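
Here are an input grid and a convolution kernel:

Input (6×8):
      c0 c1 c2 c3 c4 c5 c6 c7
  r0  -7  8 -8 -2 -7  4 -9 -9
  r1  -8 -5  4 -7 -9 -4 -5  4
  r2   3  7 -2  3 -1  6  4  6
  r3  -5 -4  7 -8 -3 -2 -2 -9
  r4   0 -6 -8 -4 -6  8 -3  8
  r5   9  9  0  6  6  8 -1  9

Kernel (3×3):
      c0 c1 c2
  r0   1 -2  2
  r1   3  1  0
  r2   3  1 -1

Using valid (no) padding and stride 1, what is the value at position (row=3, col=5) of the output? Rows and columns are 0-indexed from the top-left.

19

The receptive field on the input at this output position is [-2 -2 -9 / 8 -3 8 / 8 -1 9]. Elementwise product with the kernel and sum: -2·1 + -2·-2 + -9·2 + 8·3 + -3·1 + 8·3 + -1·1 + 9·-1.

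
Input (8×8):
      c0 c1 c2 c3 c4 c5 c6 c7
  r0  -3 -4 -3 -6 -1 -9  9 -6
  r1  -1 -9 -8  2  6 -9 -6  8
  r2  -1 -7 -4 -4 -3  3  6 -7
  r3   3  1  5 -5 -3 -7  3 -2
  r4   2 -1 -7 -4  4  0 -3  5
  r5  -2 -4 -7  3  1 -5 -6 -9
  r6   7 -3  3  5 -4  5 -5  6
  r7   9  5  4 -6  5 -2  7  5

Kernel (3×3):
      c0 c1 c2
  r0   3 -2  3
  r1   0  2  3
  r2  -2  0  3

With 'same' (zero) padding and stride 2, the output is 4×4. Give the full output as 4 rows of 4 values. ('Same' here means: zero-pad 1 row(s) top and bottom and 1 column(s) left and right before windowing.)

-45 0 -60 42
-45 -42 -41 8
-14 -31 -43 -41
12 4 5 -3

Output[0,0]: The receptive field on the zero-padded input at this output position is [0 0 0 / 0 -3 -4 / 0 -1 -9]. Elementwise product with the kernel and sum: 0·3 + 0·-2 + 0·3 + -3·2 + -4·3 + 0·-2 + -9·3.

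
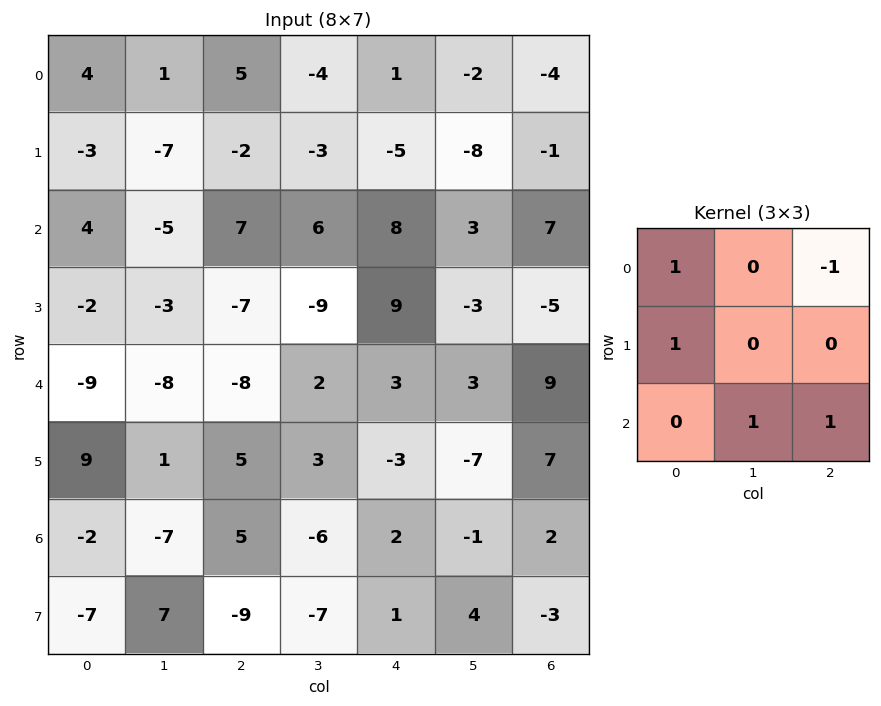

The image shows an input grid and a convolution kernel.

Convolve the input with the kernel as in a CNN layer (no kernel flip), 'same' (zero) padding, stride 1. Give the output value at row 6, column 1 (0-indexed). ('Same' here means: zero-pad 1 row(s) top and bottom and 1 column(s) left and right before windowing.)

0

The receptive field on the zero-padded input at this output position is [9 1 5 / -2 -7 5 / -7 7 -9]. Elementwise product with the kernel and sum: 9·1 + 5·-1 + -2·1 + 7·1 + -9·1.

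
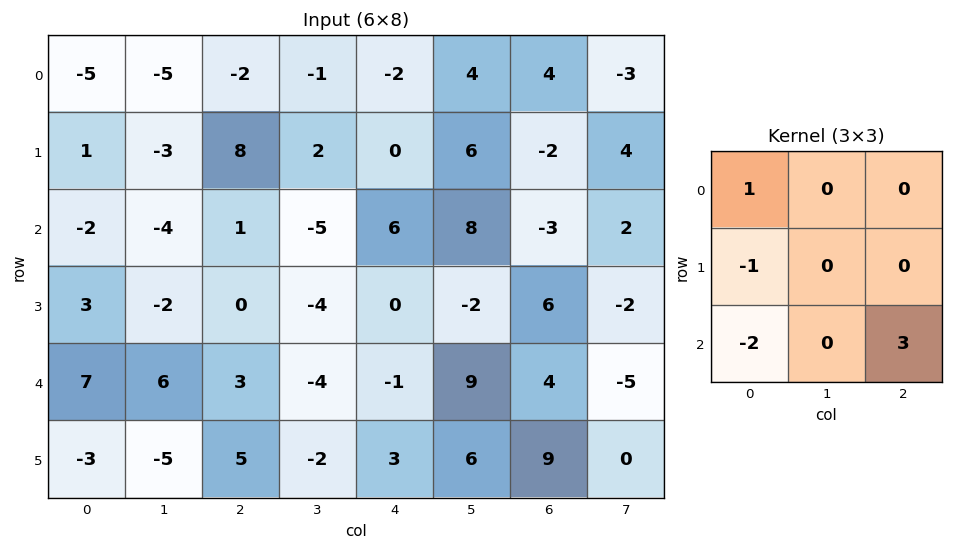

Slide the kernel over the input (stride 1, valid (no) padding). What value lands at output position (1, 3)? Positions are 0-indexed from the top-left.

The receptive field on the input at this output position is [2 0 6 / -5 6 8 / -4 0 -2]. Elementwise product with the kernel and sum: 2·1 + -5·-1 + -4·-2 + -2·3.

9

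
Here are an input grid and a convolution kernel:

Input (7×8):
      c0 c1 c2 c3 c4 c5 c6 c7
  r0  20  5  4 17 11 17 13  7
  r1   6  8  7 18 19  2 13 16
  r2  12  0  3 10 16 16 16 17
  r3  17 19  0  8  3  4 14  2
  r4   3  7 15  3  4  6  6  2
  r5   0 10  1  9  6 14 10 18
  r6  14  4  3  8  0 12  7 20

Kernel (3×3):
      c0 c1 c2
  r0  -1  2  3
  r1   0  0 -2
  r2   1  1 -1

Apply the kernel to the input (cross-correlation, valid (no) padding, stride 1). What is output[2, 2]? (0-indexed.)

73

The receptive field on the input at this output position is [3 10 16 / 0 8 3 / 15 3 4]. Elementwise product with the kernel and sum: 3·-1 + 10·2 + 16·3 + 3·-2 + 15·1 + 3·1 + 4·-1.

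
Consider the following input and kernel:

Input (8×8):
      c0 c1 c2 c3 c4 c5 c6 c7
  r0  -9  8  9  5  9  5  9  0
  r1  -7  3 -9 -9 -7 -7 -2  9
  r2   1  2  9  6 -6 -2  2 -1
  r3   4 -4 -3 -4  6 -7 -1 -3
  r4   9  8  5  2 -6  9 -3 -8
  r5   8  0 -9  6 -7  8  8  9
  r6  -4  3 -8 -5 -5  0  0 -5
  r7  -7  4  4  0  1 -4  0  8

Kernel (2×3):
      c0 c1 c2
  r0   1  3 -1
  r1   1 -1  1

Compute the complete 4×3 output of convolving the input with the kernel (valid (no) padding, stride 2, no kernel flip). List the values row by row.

Output[0,0]: The receptive field on the input at this output position is [-9 8 9 / -7 3 -9]. Elementwise product with the kernel and sum: -9·1 + 8·3 + 9·-1 + -7·1 + 3·-1 + -9·1.
Output[0,1]: The receptive field on the input at this output position is [9 5 9 / -9 -9 -7]. Elementwise product with the kernel and sum: 9·1 + 5·3 + 9·-1 + -9·1 + -9·-1 + -7·1.

-13 8 13
3 40 -2
27 -5 17
6 -13 0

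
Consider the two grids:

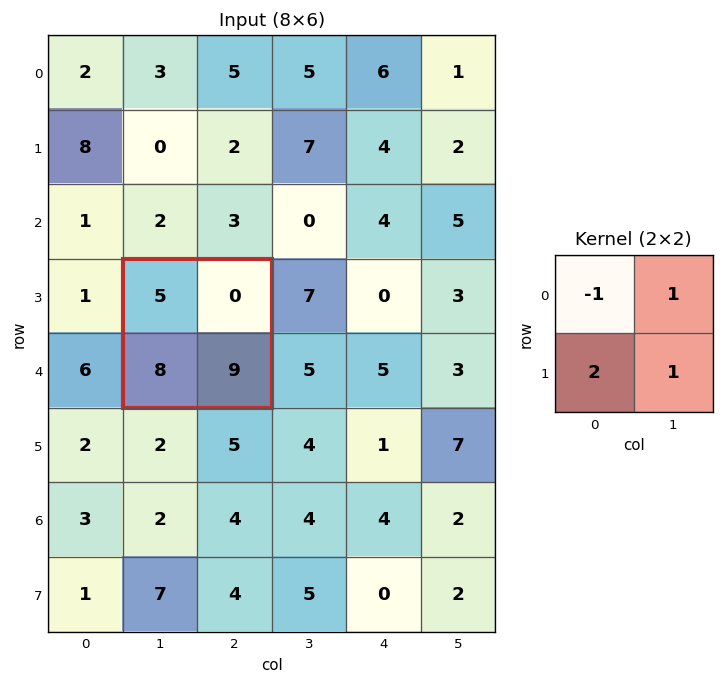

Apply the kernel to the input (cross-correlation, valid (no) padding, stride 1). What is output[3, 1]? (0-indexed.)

20

The receptive field on the input at this output position is [5 0 / 8 9]. Elementwise product with the kernel and sum: 5·-1 + 0·1 + 8·2 + 9·1.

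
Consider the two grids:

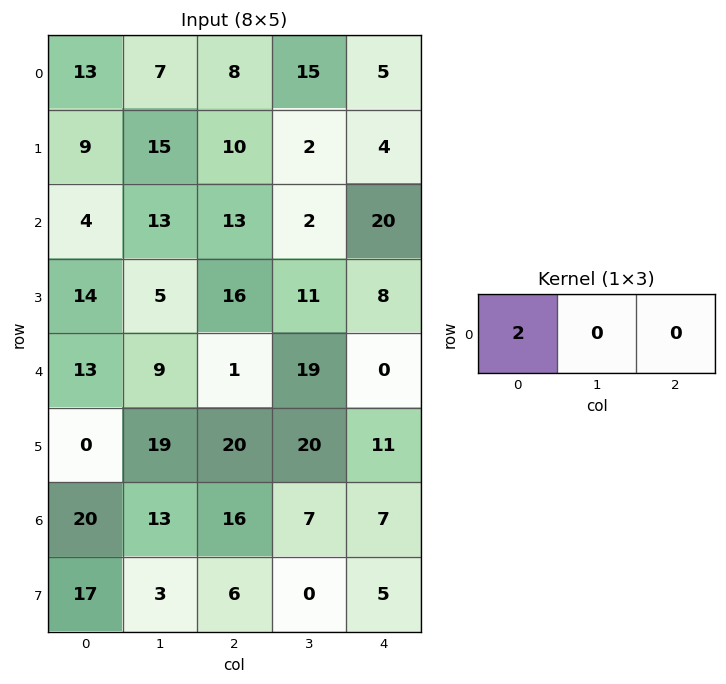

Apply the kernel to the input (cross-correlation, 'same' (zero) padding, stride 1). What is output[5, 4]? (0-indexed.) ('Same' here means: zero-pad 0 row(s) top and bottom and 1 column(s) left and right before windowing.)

40

The receptive field on the zero-padded input at this output position is [20 11 0]. Elementwise product with the kernel and sum: 20·2.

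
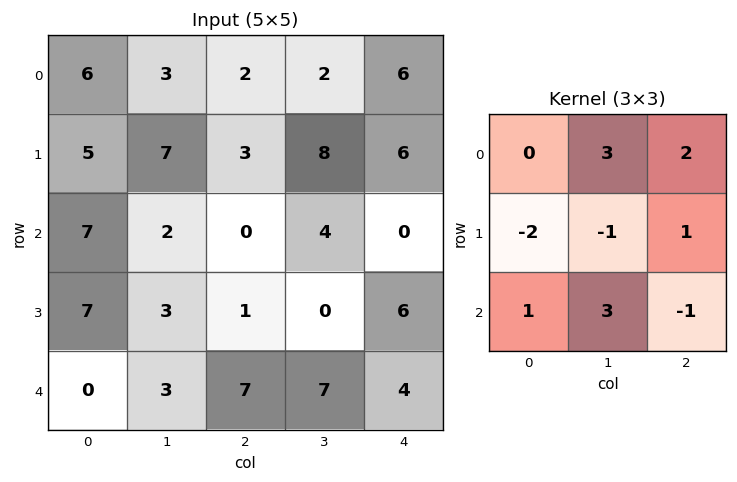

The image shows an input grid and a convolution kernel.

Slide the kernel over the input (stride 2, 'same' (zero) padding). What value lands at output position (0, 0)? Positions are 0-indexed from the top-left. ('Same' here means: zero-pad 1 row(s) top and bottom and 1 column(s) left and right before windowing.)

5

The receptive field on the zero-padded input at this output position is [0 0 0 / 0 6 3 / 0 5 7]. Elementwise product with the kernel and sum: 0·3 + 0·2 + 0·-2 + 6·-1 + 3·1 + 0·1 + 5·3 + 7·-1.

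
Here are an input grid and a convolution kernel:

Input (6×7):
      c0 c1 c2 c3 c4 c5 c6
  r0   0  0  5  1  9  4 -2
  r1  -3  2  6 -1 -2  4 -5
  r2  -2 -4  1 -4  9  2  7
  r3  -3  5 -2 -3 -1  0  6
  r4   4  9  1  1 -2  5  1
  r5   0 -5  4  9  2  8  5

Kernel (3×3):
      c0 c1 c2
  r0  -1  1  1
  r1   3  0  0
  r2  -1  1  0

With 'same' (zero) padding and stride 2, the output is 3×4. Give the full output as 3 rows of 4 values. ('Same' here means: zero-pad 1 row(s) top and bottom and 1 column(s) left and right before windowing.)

-3 4 2 3
-4 -16 -7 3
2 26 -2 18

Output[0,0]: The receptive field on the zero-padded input at this output position is [0 0 0 / 0 0 0 / 0 -3 2]. Elementwise product with the kernel and sum: 0·-1 + 0·1 + 0·1 + 0·3 + 0·-1 + -3·1.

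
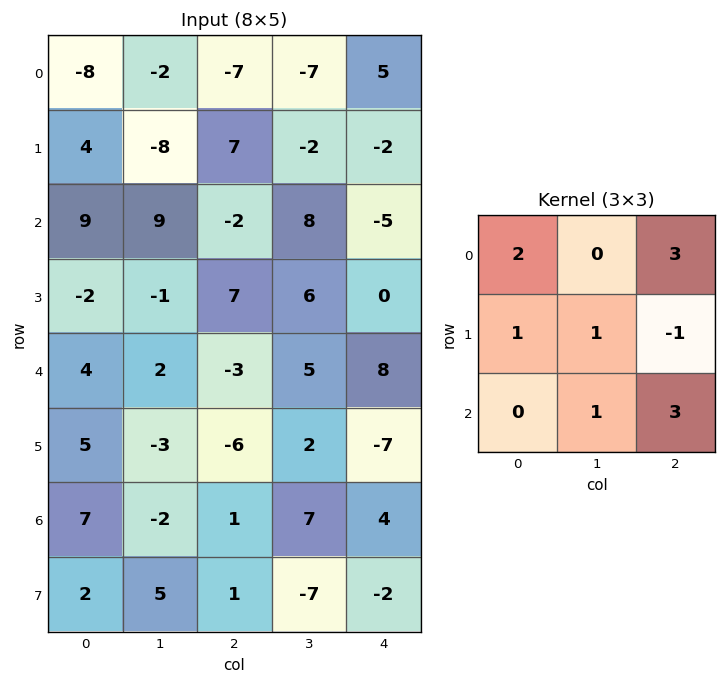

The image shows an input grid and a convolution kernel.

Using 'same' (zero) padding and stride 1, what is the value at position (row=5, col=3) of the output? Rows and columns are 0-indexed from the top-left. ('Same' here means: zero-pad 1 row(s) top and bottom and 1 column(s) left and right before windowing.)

40

The receptive field on the zero-padded input at this output position is [-3 5 8 / -6 2 -7 / 1 7 4]. Elementwise product with the kernel and sum: -3·2 + 8·3 + -6·1 + 2·1 + -7·-1 + 7·1 + 4·3.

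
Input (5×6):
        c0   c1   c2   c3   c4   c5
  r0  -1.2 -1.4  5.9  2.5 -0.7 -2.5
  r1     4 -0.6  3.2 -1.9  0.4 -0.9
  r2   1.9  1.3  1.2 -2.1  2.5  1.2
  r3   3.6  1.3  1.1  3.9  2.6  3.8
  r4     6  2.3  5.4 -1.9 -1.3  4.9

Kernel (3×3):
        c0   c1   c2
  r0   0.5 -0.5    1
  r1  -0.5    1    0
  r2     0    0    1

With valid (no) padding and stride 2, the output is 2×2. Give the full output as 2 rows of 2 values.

4.6 0
6.4 6.2

Output[0,0]: The receptive field on the input at this output position is [-1.2 -1.4 5.9 / 4 -0.6 3.2 / 1.9 1.3 1.2]. Elementwise product with the kernel and sum: -1.2·0.5 + -1.4·-0.5 + 5.9·1 + 4·-0.5 + -0.6·1 + 1.2·1.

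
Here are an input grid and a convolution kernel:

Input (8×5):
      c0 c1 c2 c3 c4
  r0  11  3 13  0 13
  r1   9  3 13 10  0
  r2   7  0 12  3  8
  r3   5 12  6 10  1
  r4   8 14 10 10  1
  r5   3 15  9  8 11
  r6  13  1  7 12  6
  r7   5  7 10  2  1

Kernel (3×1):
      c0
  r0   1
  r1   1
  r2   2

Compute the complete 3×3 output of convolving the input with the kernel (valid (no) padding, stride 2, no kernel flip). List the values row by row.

34 50 29
28 38 11
37 33 24

Output[0,0]: The receptive field on the input at this output position is [11 / 9 / 7]. Elementwise product with the kernel and sum: 11·1 + 9·1 + 7·2.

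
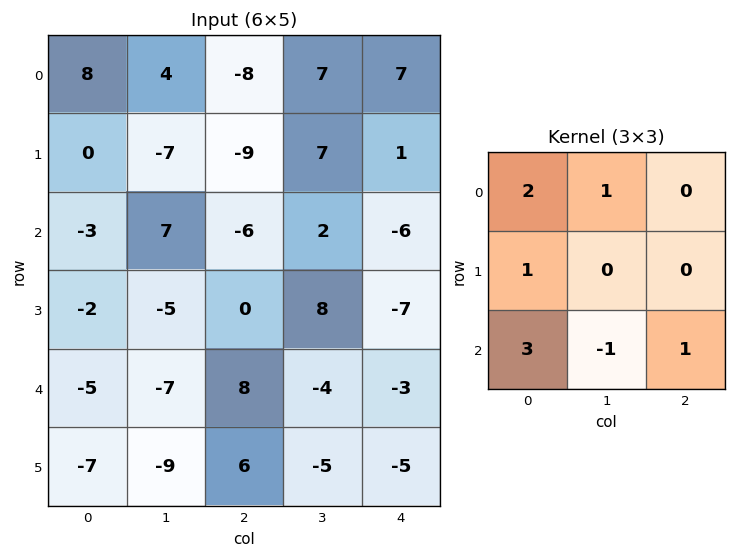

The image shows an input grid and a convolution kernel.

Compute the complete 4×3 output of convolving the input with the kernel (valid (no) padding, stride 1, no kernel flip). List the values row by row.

Output[0,0]: The receptive field on the input at this output position is [8 4 -8 / 0 -7 -9 / -3 7 -6]. Elementwise product with the kernel and sum: 8·2 + 4·1 + 0·1 + -3·3 + 7·-1 + -6·1.
Output[0,1]: The receptive field on the input at this output position is [4 -8 7 / -7 -9 7 / 7 -6 2]. Elementwise product with the kernel and sum: 4·2 + -8·1 + -7·1 + 7·3 + -6·-1 + 2·1.

-2 22 -44
-11 -23 -32
-1 -30 15
-20 -55 34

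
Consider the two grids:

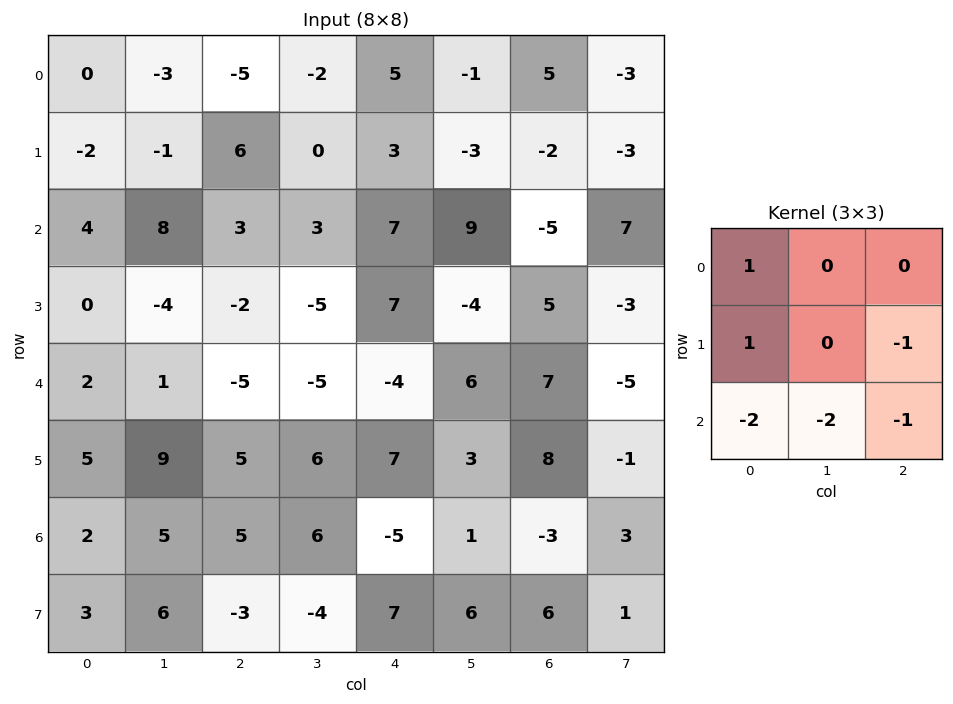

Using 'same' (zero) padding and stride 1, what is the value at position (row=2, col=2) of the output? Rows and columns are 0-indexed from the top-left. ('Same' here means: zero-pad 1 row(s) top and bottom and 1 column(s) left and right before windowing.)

21

The receptive field on the zero-padded input at this output position is [-1 6 0 / 8 3 3 / -4 -2 -5]. Elementwise product with the kernel and sum: -1·1 + 8·1 + 3·-1 + -4·-2 + -2·-2 + -5·-1.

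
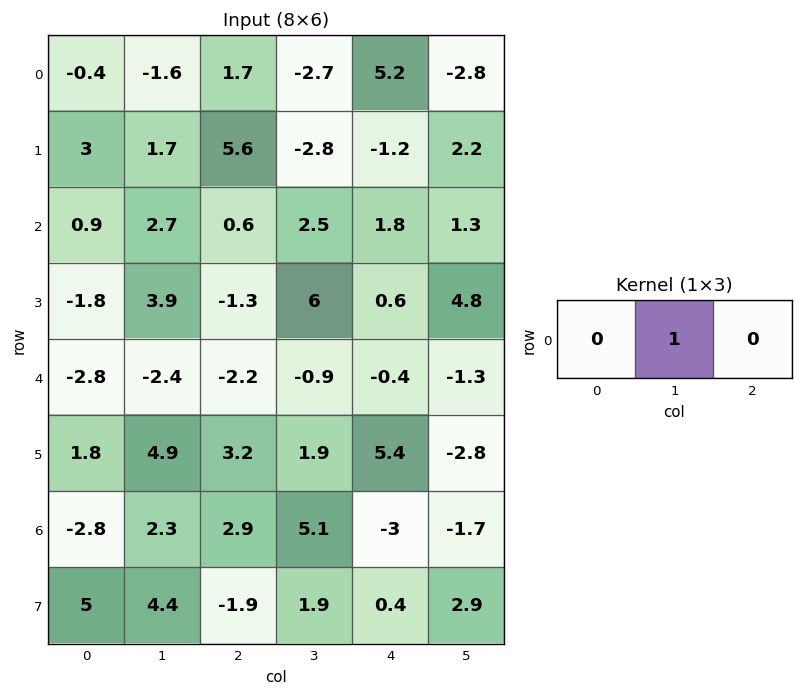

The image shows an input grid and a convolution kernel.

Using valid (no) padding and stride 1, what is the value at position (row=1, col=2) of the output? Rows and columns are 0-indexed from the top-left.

-2.8

The receptive field on the input at this output position is [5.6 -2.8 -1.2]. Elementwise product with the kernel and sum: -2.8·1.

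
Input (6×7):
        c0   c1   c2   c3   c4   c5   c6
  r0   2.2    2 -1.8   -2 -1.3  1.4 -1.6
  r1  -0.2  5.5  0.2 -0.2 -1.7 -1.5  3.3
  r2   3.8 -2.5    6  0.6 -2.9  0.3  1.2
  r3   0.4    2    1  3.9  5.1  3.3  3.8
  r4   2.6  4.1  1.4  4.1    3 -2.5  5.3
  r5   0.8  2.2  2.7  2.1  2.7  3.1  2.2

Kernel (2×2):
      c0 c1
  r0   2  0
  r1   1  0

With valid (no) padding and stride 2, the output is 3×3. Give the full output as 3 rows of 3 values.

Output[0,0]: The receptive field on the input at this output position is [2.2 2 / -0.2 5.5]. Elementwise product with the kernel and sum: 2.2·2 + -0.2·1.

4.2 -3.4 -4.3
8 13 -0.7
6 5.5 8.7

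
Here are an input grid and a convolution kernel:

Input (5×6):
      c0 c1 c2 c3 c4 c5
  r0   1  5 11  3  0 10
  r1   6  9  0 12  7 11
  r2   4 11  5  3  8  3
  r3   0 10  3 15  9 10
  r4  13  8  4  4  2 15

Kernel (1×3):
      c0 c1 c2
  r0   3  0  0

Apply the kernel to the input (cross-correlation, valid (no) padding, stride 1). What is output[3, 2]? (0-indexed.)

The receptive field on the input at this output position is [3 15 9]. Elementwise product with the kernel and sum: 3·3.

9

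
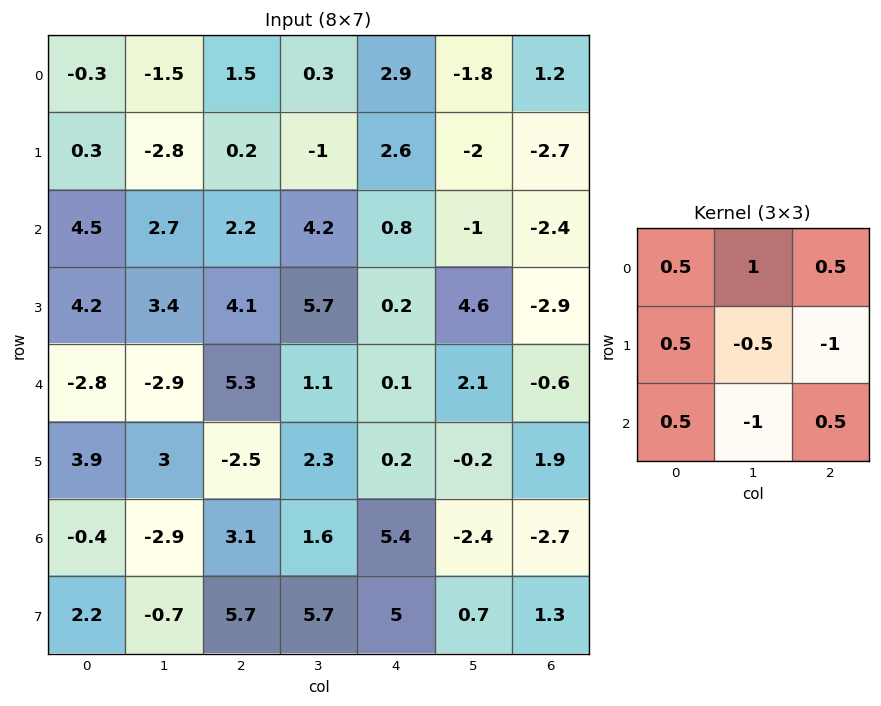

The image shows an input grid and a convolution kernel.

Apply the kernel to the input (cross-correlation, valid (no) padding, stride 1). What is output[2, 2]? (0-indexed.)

The receptive field on the input at this output position is [2.2 4.2 0.8 / 4.1 5.7 0.2 / 5.3 1.1 0.1]. Elementwise product with the kernel and sum: 2.2·0.5 + 4.2·1 + 0.8·0.5 + 4.1·0.5 + 5.7·-0.5 + 0.2·-1 + 5.3·0.5 + 1.1·-1 + 0.1·0.5.

6.3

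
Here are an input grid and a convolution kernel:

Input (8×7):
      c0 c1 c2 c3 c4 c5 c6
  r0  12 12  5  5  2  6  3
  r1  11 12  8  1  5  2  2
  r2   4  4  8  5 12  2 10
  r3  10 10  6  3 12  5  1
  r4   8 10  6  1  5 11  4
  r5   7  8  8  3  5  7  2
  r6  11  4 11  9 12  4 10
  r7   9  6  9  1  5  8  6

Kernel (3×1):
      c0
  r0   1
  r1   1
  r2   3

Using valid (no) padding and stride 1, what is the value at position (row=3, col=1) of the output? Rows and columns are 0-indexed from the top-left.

The receptive field on the input at this output position is [10 / 10 / 8]. Elementwise product with the kernel and sum: 10·1 + 10·1 + 8·3.

44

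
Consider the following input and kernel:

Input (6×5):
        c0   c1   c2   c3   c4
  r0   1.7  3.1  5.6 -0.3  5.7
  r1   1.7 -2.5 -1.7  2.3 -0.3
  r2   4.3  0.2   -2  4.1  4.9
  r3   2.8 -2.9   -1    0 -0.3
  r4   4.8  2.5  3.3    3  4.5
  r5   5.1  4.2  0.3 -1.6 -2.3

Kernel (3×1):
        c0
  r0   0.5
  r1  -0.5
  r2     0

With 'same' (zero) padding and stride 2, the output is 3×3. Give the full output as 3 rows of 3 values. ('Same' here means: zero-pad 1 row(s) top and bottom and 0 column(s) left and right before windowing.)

-0.85 -2.8 -2.85
-1.3 0.15 -2.6
-1 -2.15 -2.4

Output[0,0]: The receptive field on the zero-padded input at this output position is [0 / 1.7 / 1.7]. Elementwise product with the kernel and sum: 0·0.5 + 1.7·-0.5.
Output[0,1]: The receptive field on the zero-padded input at this output position is [0 / 5.6 / -1.7]. Elementwise product with the kernel and sum: 0·0.5 + 5.6·-0.5.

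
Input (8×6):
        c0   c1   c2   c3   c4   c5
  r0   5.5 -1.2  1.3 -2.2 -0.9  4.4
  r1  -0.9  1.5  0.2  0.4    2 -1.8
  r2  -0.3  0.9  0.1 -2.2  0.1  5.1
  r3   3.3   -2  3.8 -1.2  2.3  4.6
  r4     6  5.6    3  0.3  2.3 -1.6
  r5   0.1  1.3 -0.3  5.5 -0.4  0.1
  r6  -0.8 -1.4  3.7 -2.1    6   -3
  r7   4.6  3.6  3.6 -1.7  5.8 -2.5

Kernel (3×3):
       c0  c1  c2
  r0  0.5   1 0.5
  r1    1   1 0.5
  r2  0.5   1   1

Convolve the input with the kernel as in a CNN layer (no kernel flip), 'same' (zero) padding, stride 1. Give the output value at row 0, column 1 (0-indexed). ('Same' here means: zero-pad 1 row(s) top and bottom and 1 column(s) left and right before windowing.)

6.2

The receptive field on the zero-padded input at this output position is [0 0 0 / 5.5 -1.2 1.3 / -0.9 1.5 0.2]. Elementwise product with the kernel and sum: 0·0.5 + 0·1 + 0·0.5 + 5.5·1 + -1.2·1 + 1.3·0.5 + -0.9·0.5 + 1.5·1 + 0.2·1.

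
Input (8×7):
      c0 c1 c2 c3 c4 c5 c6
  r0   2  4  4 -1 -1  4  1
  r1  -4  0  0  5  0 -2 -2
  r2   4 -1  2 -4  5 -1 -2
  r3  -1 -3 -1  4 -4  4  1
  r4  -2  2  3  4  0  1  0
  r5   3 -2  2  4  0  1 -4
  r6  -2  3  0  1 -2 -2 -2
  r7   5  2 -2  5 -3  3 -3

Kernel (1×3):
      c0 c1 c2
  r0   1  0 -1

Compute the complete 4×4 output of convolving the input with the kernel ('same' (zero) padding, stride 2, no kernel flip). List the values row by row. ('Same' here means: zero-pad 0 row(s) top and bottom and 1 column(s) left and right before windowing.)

Output[0,0]: The receptive field on the zero-padded input at this output position is [0 2 4]. Elementwise product with the kernel and sum: 0·1 + 4·-1.
Output[0,1]: The receptive field on the zero-padded input at this output position is [4 4 -1]. Elementwise product with the kernel and sum: 4·1 + -1·-1.

-4 5 -5 4
1 3 -3 -1
-2 -2 3 1
-3 2 3 -2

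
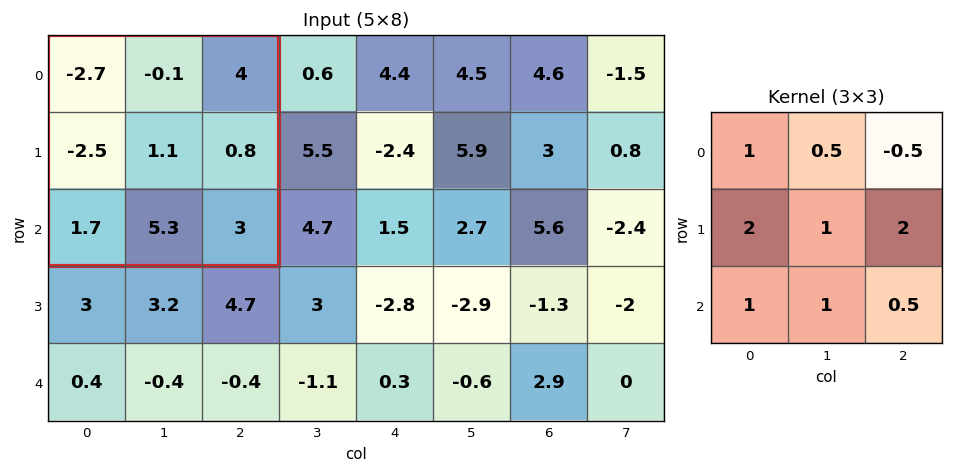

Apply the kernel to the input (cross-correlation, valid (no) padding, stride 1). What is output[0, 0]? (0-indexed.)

The receptive field on the input at this output position is [-2.7 -0.1 4 / -2.5 1.1 0.8 / 1.7 5.3 3]. Elementwise product with the kernel and sum: -2.7·1 + -0.1·0.5 + 4·-0.5 + -2.5·2 + 1.1·1 + 0.8·2 + 1.7·1 + 5.3·1 + 3·0.5.

1.45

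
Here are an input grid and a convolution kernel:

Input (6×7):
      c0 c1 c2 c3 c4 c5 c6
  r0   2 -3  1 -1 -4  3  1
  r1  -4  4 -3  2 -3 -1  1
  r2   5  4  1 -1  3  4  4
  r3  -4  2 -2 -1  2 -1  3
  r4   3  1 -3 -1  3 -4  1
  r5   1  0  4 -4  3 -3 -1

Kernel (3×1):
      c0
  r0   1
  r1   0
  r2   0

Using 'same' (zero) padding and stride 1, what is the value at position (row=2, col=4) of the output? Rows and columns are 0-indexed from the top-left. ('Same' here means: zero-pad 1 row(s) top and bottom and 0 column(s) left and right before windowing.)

-3

The receptive field on the zero-padded input at this output position is [-3 / 3 / 2]. Elementwise product with the kernel and sum: -3·1.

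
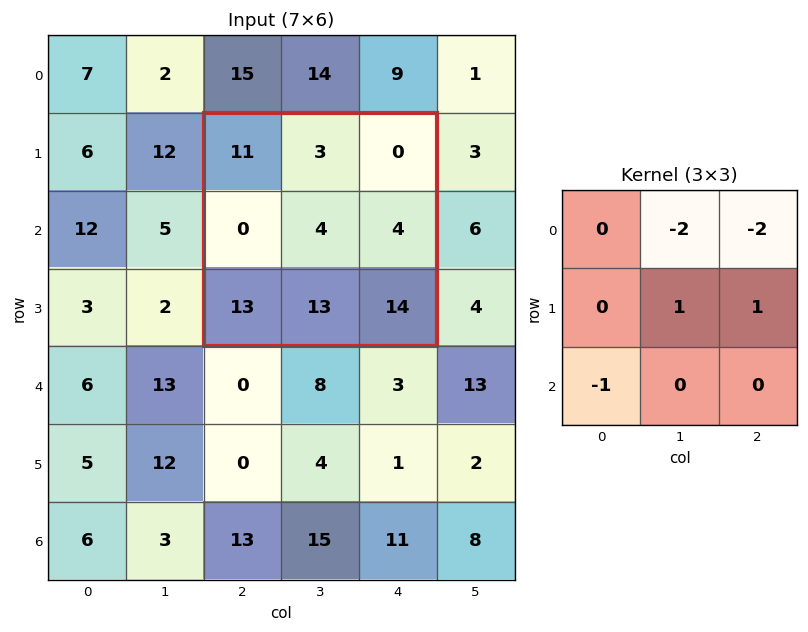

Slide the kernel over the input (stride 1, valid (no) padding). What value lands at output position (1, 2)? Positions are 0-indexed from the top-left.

-11

The receptive field on the input at this output position is [11 3 0 / 0 4 4 / 13 13 14]. Elementwise product with the kernel and sum: 3·-2 + 0·-2 + 4·1 + 4·1 + 13·-1.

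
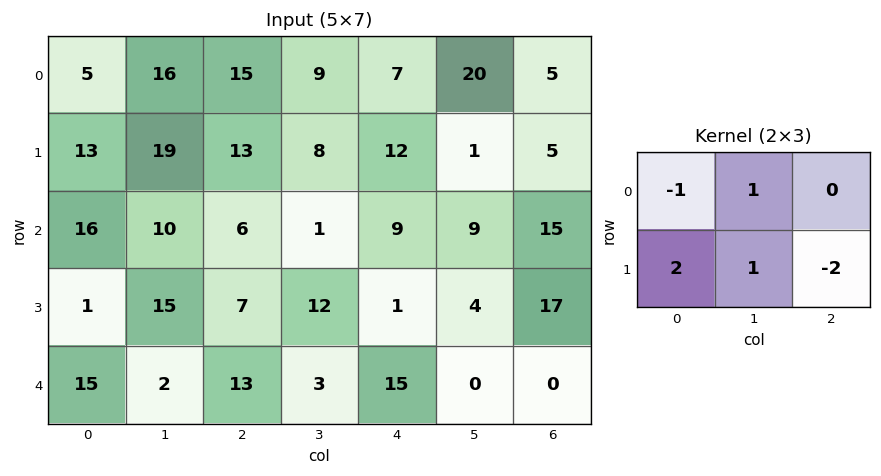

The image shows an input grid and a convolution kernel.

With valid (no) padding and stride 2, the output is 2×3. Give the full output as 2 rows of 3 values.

30 4 28
-3 19 -28

Output[0,0]: The receptive field on the input at this output position is [5 16 15 / 13 19 13]. Elementwise product with the kernel and sum: 5·-1 + 16·1 + 13·2 + 19·1 + 13·-2.
Output[0,1]: The receptive field on the input at this output position is [15 9 7 / 13 8 12]. Elementwise product with the kernel and sum: 15·-1 + 9·1 + 13·2 + 8·1 + 12·-2.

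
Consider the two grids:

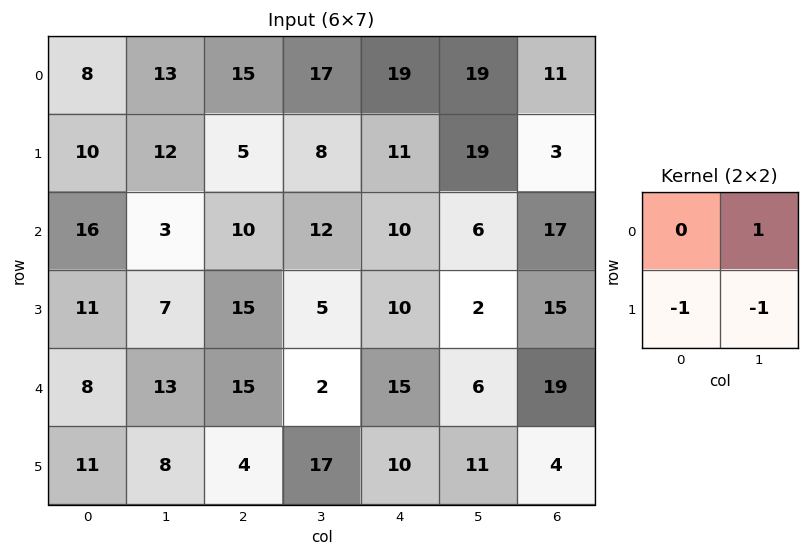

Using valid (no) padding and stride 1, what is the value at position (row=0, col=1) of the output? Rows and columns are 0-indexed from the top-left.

The receptive field on the input at this output position is [13 15 / 12 5]. Elementwise product with the kernel and sum: 15·1 + 12·-1 + 5·-1.

-2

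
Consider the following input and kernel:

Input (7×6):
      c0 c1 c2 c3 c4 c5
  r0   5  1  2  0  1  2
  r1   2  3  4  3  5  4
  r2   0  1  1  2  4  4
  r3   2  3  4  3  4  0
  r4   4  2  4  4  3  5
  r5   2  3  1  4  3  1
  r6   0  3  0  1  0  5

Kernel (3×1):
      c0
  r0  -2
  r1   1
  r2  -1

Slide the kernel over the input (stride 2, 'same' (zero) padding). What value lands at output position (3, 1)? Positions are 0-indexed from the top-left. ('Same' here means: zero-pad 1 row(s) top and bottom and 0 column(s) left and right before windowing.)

-2

The receptive field on the zero-padded input at this output position is [1 / 0 / 0]. Elementwise product with the kernel and sum: 1·-2 + 0·1 + 0·-1.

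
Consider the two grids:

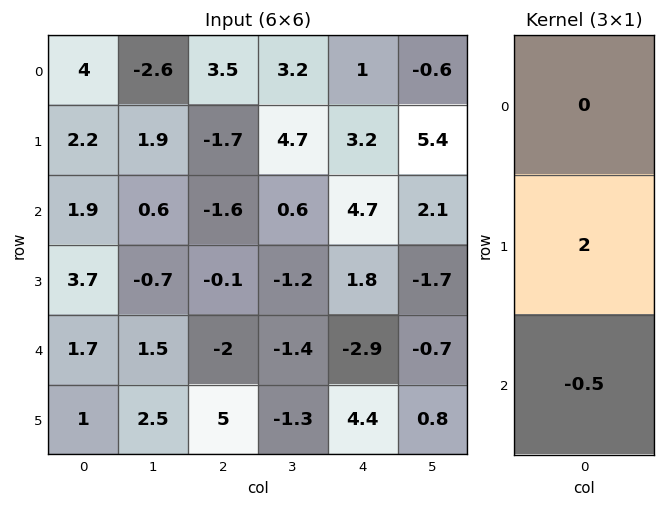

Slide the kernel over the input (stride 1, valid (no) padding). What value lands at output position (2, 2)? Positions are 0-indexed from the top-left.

0.8

The receptive field on the input at this output position is [-1.6 / -0.1 / -2]. Elementwise product with the kernel and sum: -0.1·2 + -2·-0.5.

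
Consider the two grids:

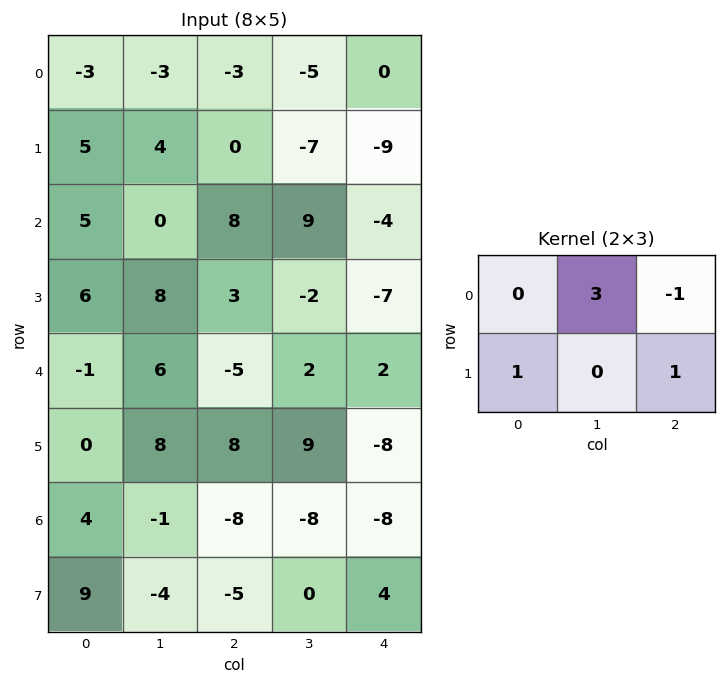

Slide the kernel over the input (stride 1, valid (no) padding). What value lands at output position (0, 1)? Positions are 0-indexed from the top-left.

-7

The receptive field on the input at this output position is [-3 -3 -5 / 4 0 -7]. Elementwise product with the kernel and sum: -3·3 + -5·-1 + 4·1 + -7·1.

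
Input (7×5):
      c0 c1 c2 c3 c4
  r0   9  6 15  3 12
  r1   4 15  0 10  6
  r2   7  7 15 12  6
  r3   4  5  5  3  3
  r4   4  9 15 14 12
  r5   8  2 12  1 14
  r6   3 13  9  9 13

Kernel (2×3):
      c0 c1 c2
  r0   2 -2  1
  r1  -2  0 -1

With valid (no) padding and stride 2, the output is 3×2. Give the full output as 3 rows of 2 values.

Output[0,0]: The receptive field on the input at this output position is [9 6 15 / 4 15 0]. Elementwise product with the kernel and sum: 9·2 + 6·-2 + 15·1 + 4·-2 + 0·-1.
Output[0,1]: The receptive field on the input at this output position is [15 3 12 / 0 10 6]. Elementwise product with the kernel and sum: 15·2 + 3·-2 + 12·1 + 0·-2 + 6·-1.

13 30
2 -1
-23 -24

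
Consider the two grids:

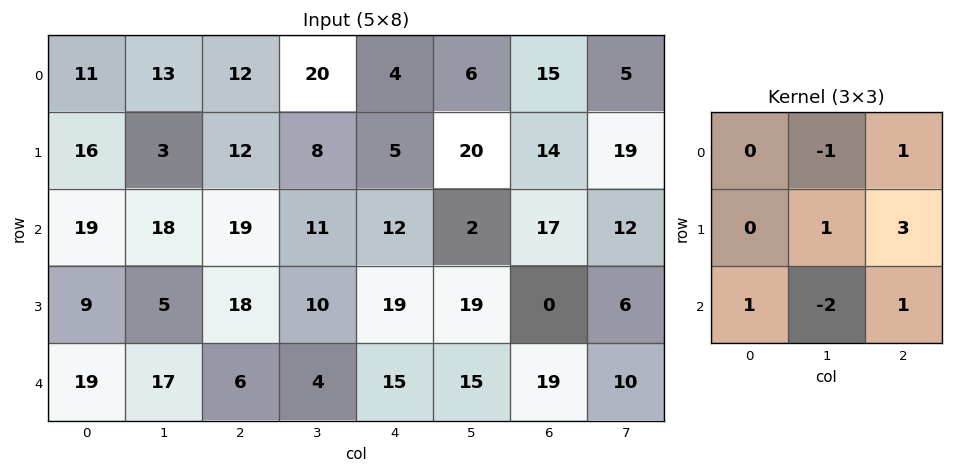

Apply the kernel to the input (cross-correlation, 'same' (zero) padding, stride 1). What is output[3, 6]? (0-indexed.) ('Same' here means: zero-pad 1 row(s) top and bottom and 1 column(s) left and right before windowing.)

The receptive field on the zero-padded input at this output position is [2 17 12 / 19 0 6 / 15 19 10]. Elementwise product with the kernel and sum: 17·-1 + 12·1 + 0·1 + 6·3 + 15·1 + 19·-2 + 10·1.

0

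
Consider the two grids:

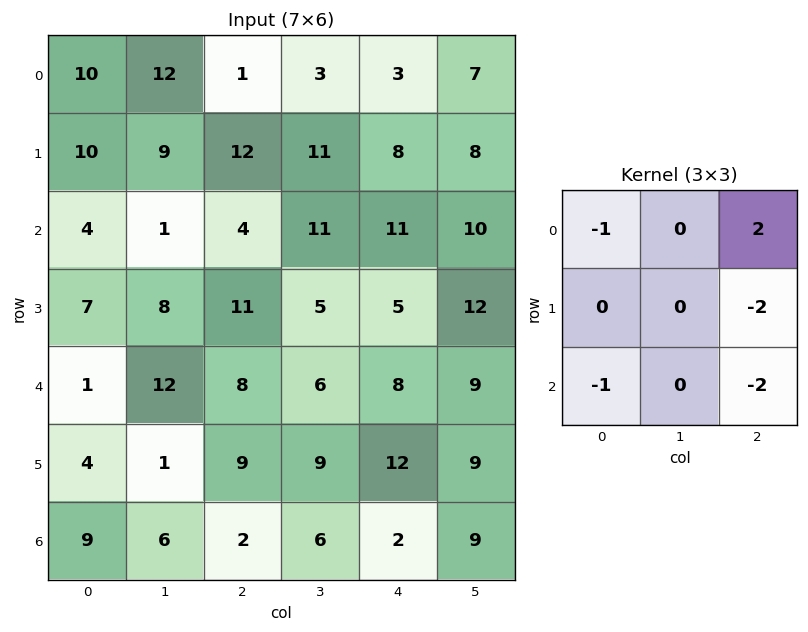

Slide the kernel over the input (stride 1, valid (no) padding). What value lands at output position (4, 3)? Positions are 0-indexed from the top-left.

-30

The receptive field on the input at this output position is [6 8 9 / 9 12 9 / 6 2 9]. Elementwise product with the kernel and sum: 6·-1 + 9·2 + 9·-2 + 6·-1 + 9·-2.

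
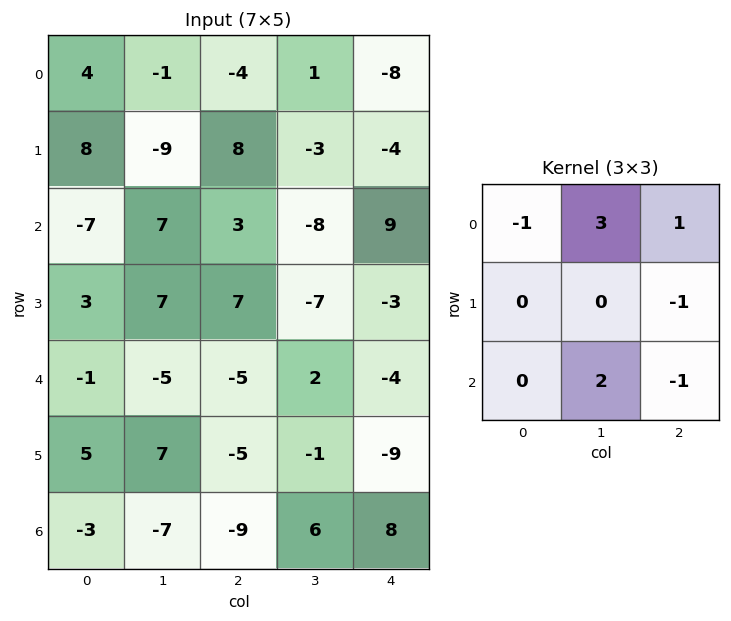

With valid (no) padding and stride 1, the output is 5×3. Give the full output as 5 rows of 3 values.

Output[0,0]: The receptive field on the input at this output position is [4 -1 -4 / 8 -9 8 / -7 7 3]. Elementwise product with the kernel and sum: 4·-1 + -1·3 + -4·1 + 8·-1 + 7·2 + 3·-1.
Output[0,1]: The receptive field on the input at this output position is [-1 -4 1 / -9 8 -3 / 7 3 -8]. Elementwise product with the kernel and sum: -1·-1 + -4·3 + 1·1 + -3·-1 + 3·2 + -8·-1.

-8 7 -22
-23 59 -41
19 -11 -7
49 -4 -20
-19 -31 20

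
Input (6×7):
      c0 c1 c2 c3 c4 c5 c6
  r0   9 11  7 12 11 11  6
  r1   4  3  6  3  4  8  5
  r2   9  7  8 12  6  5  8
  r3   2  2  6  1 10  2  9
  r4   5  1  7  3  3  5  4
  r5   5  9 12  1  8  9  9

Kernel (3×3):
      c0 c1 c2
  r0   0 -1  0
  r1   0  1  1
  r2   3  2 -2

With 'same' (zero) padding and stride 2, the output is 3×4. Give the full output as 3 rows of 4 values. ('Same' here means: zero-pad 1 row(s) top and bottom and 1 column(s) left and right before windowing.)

Output[0,0]: The receptive field on the zero-padded input at this output position is [0 0 0 / 0 9 11 / 0 4 3]. Elementwise product with the kernel and sum: 0·-1 + 9·1 + 11·1 + 0·3 + 4·2 + 3·-2.

22 34 23 40
12 30 26 27
-4 53 -1 40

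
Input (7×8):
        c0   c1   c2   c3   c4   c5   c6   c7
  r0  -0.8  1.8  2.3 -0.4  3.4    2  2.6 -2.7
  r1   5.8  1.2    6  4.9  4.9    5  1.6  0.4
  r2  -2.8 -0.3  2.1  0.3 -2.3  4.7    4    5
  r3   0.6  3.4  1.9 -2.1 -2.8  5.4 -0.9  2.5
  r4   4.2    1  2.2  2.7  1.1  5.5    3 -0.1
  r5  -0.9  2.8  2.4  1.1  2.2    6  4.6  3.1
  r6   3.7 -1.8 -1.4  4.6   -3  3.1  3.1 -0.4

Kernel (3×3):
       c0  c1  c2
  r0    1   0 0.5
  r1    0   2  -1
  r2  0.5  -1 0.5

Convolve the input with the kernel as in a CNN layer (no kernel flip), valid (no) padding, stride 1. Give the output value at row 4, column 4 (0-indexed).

The receptive field on the input at this output position is [1.1 5.5 3 / 2.2 6 4.6 / -3 3.1 3.1]. Elementwise product with the kernel and sum: 1.1·1 + 3·0.5 + 6·2 + 4.6·-1 + -3·0.5 + 3.1·-1 + 3.1·0.5.

6.95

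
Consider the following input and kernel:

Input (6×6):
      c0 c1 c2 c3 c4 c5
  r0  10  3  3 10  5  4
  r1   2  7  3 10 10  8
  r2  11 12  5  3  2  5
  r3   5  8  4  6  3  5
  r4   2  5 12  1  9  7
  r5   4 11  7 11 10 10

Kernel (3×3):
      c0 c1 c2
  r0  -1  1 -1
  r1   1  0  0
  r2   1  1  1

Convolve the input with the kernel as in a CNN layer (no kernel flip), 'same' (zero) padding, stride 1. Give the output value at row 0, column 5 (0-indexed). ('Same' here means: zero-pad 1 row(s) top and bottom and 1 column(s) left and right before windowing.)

The receptive field on the zero-padded input at this output position is [0 0 0 / 5 4 0 / 10 8 0]. Elementwise product with the kernel and sum: 0·-1 + 0·1 + 0·-1 + 5·1 + 10·1 + 8·1 + 0·1.

23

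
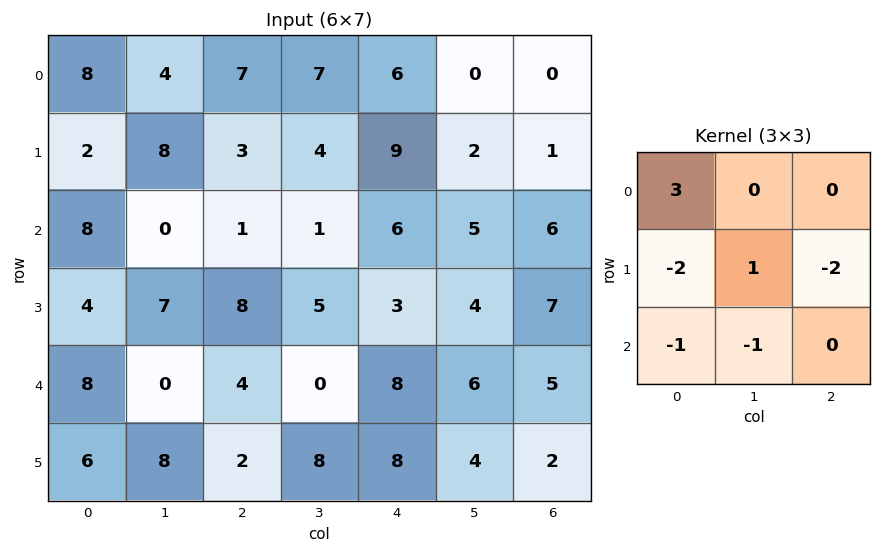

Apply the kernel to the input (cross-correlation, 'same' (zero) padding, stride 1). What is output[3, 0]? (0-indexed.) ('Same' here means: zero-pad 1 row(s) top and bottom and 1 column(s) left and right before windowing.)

The receptive field on the zero-padded input at this output position is [0 8 0 / 0 4 7 / 0 8 0]. Elementwise product with the kernel and sum: 0·3 + 0·-2 + 4·1 + 7·-2 + 0·-1 + 8·-1.

-18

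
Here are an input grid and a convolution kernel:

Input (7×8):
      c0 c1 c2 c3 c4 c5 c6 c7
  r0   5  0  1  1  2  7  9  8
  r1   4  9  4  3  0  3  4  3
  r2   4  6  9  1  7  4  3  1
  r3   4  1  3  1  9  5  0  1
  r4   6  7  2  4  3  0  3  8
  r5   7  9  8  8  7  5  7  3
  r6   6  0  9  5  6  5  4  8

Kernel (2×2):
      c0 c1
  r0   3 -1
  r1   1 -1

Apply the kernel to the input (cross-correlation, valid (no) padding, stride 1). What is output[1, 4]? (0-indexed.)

The receptive field on the input at this output position is [0 3 / 7 4]. Elementwise product with the kernel and sum: 0·3 + 3·-1 + 7·1 + 4·-1.

0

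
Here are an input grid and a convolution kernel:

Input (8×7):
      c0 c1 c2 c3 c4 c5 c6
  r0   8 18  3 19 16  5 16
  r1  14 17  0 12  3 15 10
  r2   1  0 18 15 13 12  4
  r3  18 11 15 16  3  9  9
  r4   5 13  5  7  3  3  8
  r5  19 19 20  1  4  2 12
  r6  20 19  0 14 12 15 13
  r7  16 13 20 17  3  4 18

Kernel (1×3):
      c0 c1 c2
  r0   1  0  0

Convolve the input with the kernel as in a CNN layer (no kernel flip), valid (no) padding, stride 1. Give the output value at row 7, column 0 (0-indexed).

The receptive field on the input at this output position is [16 13 20]. Elementwise product with the kernel and sum: 16·1.

16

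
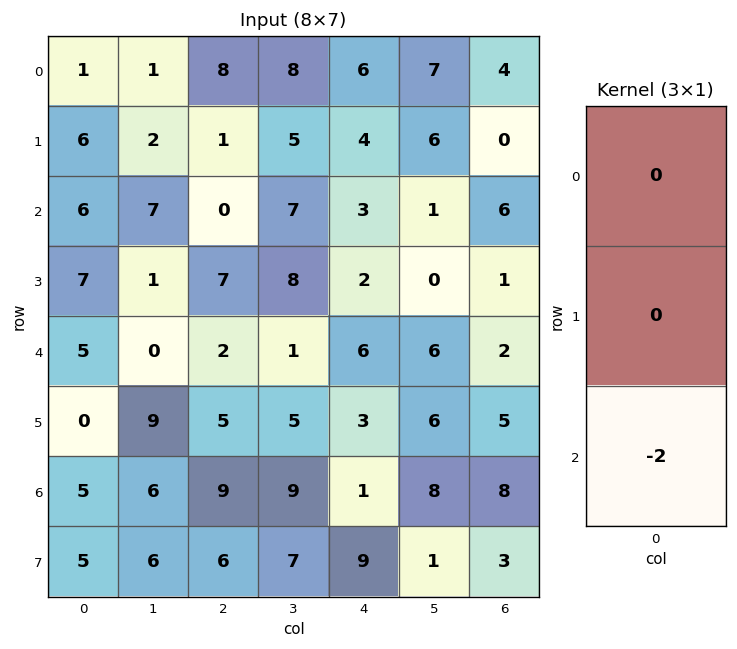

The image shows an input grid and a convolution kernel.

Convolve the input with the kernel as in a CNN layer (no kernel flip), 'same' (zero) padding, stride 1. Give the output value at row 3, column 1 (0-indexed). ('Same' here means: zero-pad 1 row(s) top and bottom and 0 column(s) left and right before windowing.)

The receptive field on the zero-padded input at this output position is [7 / 1 / 0]. Elementwise product with the kernel and sum: 0·-2.

0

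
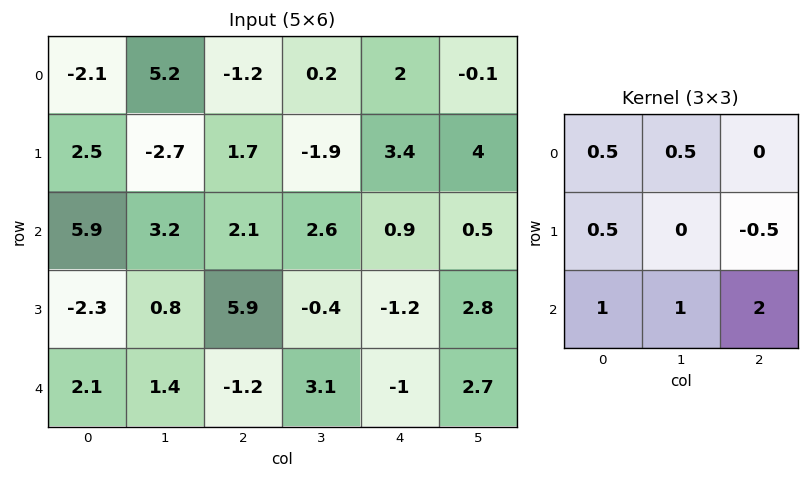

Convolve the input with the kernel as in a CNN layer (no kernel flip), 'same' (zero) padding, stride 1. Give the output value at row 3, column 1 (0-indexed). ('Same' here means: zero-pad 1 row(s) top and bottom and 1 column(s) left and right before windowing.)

1.55

The receptive field on the zero-padded input at this output position is [5.9 3.2 2.1 / -2.3 0.8 5.9 / 2.1 1.4 -1.2]. Elementwise product with the kernel and sum: 5.9·0.5 + 3.2·0.5 + -2.3·0.5 + 5.9·-0.5 + 2.1·1 + 1.4·1 + -1.2·2.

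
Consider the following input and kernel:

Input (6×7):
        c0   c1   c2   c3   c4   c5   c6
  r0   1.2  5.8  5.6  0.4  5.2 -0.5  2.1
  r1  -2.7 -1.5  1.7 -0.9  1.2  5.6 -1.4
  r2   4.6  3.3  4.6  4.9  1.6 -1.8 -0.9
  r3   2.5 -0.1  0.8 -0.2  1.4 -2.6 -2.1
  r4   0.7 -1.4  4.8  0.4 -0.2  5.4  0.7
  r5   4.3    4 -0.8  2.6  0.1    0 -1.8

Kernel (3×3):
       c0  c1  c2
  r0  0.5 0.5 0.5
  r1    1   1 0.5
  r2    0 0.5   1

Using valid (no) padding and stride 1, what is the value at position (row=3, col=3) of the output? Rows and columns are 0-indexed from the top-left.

2.25

The receptive field on the input at this output position is [-0.2 1.4 -2.6 / 0.4 -0.2 5.4 / 2.6 0.1 0]. Elementwise product with the kernel and sum: -0.2·0.5 + 1.4·0.5 + -2.6·0.5 + 0.4·1 + -0.2·1 + 5.4·0.5 + 0.1·0.5 + 0·1.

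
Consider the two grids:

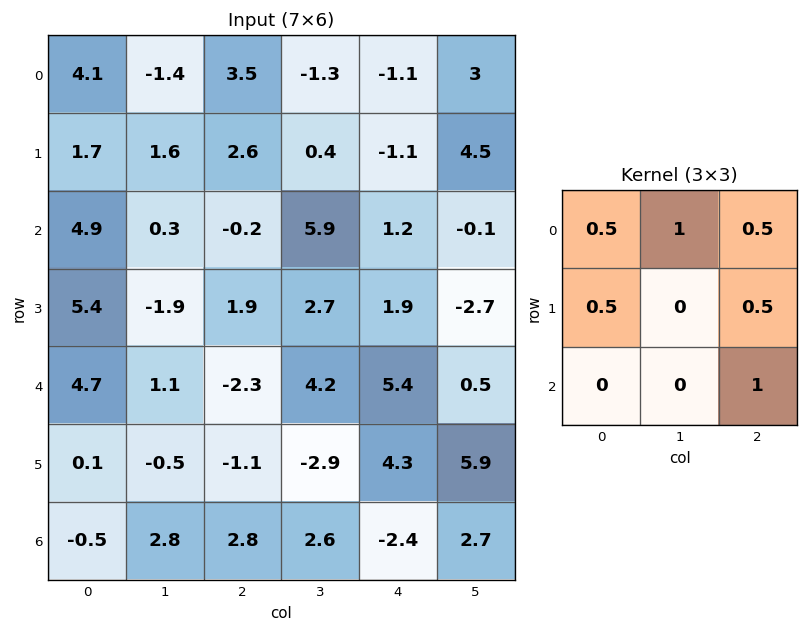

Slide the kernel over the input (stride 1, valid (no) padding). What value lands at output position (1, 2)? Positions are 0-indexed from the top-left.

The receptive field on the input at this output position is [2.6 0.4 -1.1 / -0.2 5.9 1.2 / 1.9 2.7 1.9]. Elementwise product with the kernel and sum: 2.6·0.5 + 0.4·1 + -1.1·0.5 + -0.2·0.5 + 1.2·0.5 + 1.9·1.

3.55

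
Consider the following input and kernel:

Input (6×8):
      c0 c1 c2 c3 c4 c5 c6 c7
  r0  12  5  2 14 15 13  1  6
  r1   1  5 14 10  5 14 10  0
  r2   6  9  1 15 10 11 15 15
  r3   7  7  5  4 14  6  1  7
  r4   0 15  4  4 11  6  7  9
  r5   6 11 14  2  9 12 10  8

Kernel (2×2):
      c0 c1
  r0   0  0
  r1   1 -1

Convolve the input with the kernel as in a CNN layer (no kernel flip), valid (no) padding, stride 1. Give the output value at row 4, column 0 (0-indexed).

The receptive field on the input at this output position is [0 15 / 6 11]. Elementwise product with the kernel and sum: 6·1 + 11·-1.

-5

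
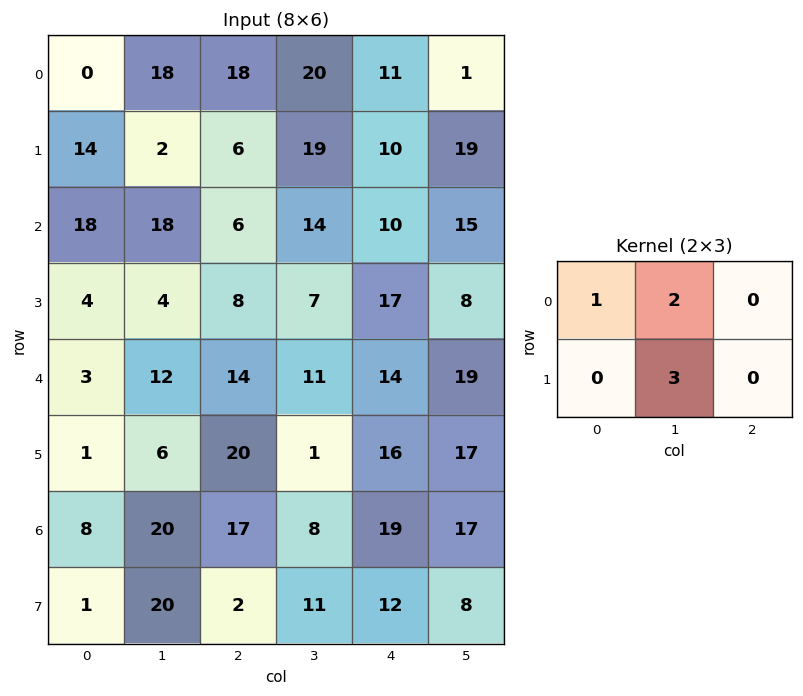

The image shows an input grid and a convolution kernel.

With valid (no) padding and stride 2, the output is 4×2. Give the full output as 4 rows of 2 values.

Output[0,0]: The receptive field on the input at this output position is [0 18 18 / 14 2 6]. Elementwise product with the kernel and sum: 0·1 + 18·2 + 2·3.
Output[0,1]: The receptive field on the input at this output position is [18 20 11 / 6 19 10]. Elementwise product with the kernel and sum: 18·1 + 20·2 + 19·3.

42 115
66 55
45 39
108 66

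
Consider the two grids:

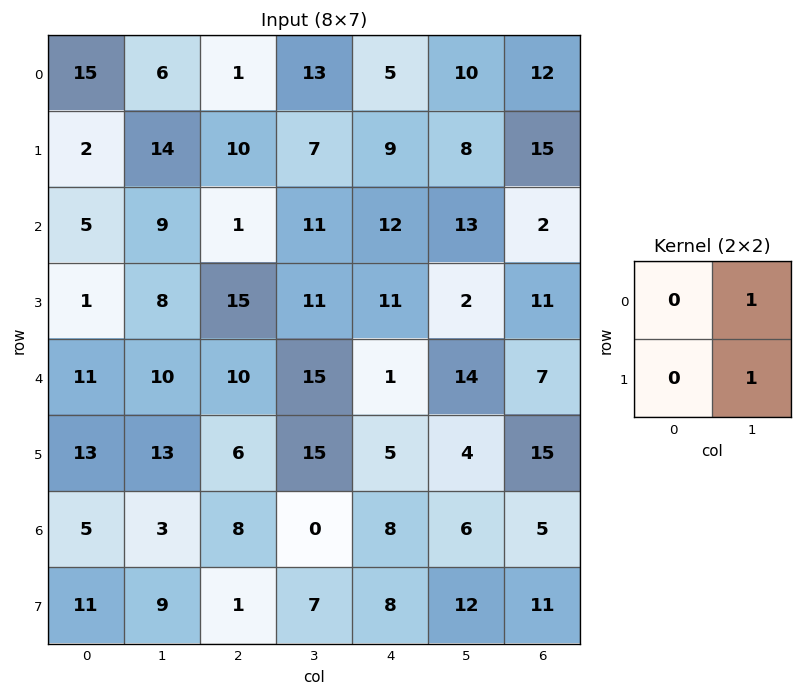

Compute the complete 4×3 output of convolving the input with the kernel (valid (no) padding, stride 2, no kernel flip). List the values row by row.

Output[0,0]: The receptive field on the input at this output position is [15 6 / 2 14]. Elementwise product with the kernel and sum: 6·1 + 14·1.

20 20 18
17 22 15
23 30 18
12 7 18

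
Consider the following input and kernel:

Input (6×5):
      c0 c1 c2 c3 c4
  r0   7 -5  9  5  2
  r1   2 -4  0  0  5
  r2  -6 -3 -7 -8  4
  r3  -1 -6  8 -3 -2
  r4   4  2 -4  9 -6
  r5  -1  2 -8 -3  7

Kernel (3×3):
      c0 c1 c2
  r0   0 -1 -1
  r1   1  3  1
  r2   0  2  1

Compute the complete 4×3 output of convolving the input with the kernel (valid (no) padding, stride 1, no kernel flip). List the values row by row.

Output[0,0]: The receptive field on the input at this output position is [7 -5 9 / 2 -4 0 / -6 -3 -7]. Elementwise product with the kernel and sum: -5·-1 + 9·-1 + 2·1 + -4·3 + 0·1 + -3·2 + -7·1.
Output[0,1]: The receptive field on the input at this output position is [-5 9 5 / -4 0 0 / -3 -7 -8]. Elementwise product with the kernel and sum: 9·-1 + 5·-1 + -4·1 + 0·3 + 0·1 + -7·2 + -8·1.

-27 -40 -14
-22 -19 -40
-1 31 13
0 -25 23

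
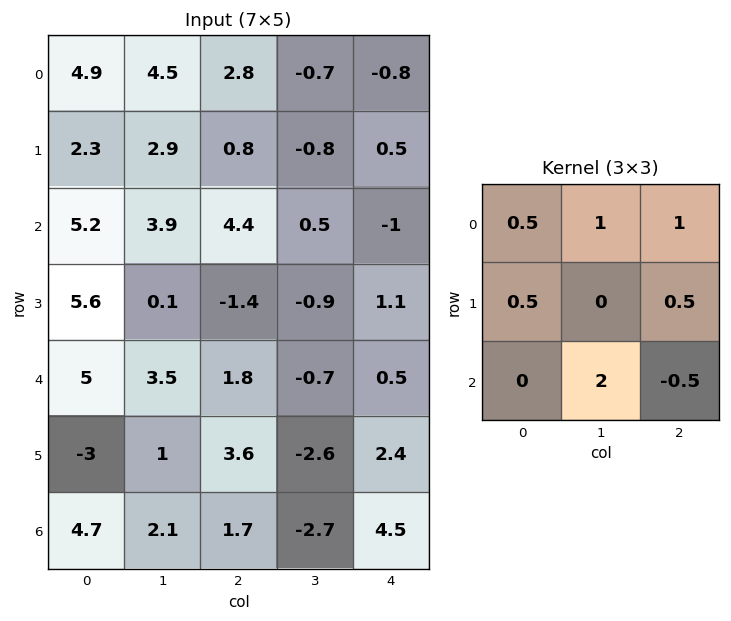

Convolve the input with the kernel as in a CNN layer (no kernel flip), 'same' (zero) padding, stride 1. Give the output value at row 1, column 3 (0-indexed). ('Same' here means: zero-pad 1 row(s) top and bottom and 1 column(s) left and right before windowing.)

The receptive field on the zero-padded input at this output position is [2.8 -0.7 -0.8 / 0.8 -0.8 0.5 / 4.4 0.5 -1]. Elementwise product with the kernel and sum: 2.8·0.5 + -0.7·1 + -0.8·1 + 0.8·0.5 + 0.5·0.5 + 0.5·2 + -1·-0.5.

2.05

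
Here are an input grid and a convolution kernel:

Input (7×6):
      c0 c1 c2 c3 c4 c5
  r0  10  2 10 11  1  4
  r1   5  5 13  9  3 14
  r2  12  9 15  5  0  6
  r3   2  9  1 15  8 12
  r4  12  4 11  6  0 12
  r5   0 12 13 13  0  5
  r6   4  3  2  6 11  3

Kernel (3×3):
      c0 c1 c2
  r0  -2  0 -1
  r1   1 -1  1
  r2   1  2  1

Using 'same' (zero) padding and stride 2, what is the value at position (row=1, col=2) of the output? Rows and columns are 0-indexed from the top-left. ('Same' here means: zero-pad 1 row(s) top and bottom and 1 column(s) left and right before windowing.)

22

The receptive field on the zero-padded input at this output position is [9 3 14 / 5 0 6 / 15 8 12]. Elementwise product with the kernel and sum: 9·-2 + 14·-1 + 5·1 + 0·-1 + 6·1 + 15·1 + 8·2 + 12·1.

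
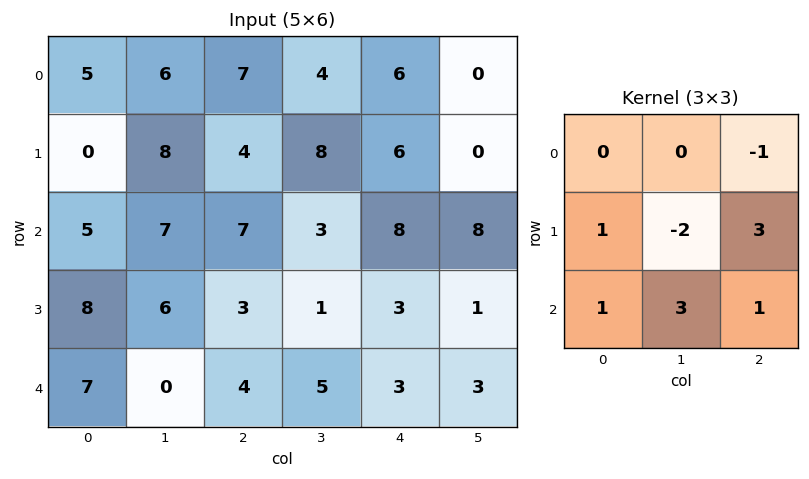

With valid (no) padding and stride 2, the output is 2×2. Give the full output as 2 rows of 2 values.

22 24
9 24

Output[0,0]: The receptive field on the input at this output position is [5 6 7 / 0 8 4 / 5 7 7]. Elementwise product with the kernel and sum: 7·-1 + 0·1 + 8·-2 + 4·3 + 5·1 + 7·3 + 7·1.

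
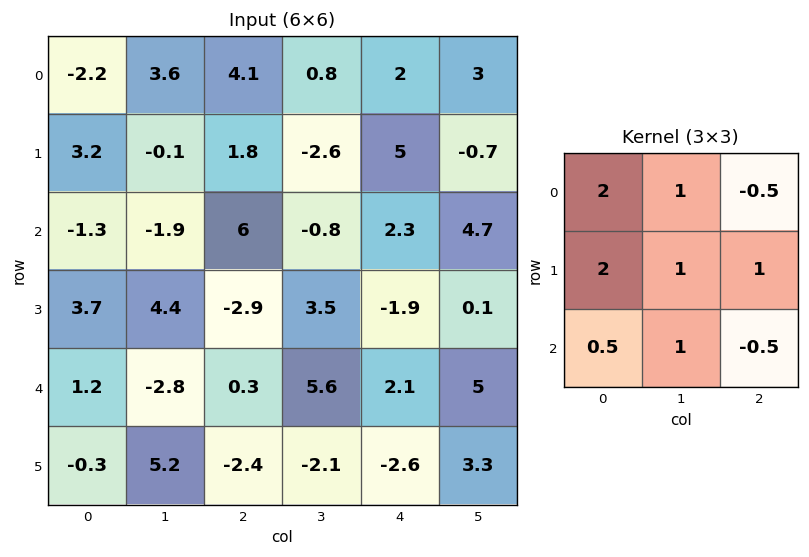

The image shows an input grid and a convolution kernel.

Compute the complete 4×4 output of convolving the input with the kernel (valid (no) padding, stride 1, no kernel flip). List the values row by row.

-0.3 15.35 15.05 0.75
14.6 1.85 15 5.35
-0.95 8.1 10.55 5.95
19.4 5.7 4.95 18.05

Output[0,0]: The receptive field on the input at this output position is [-2.2 3.6 4.1 / 3.2 -0.1 1.8 / -1.3 -1.9 6]. Elementwise product with the kernel and sum: -2.2·2 + 3.6·1 + 4.1·-0.5 + 3.2·2 + -0.1·1 + 1.8·1 + -1.3·0.5 + -1.9·1 + 6·-0.5.
Output[0,1]: The receptive field on the input at this output position is [3.6 4.1 0.8 / -0.1 1.8 -2.6 / -1.9 6 -0.8]. Elementwise product with the kernel and sum: 3.6·2 + 4.1·1 + 0.8·-0.5 + -0.1·2 + 1.8·1 + -2.6·1 + -1.9·0.5 + 6·1 + -0.8·-0.5.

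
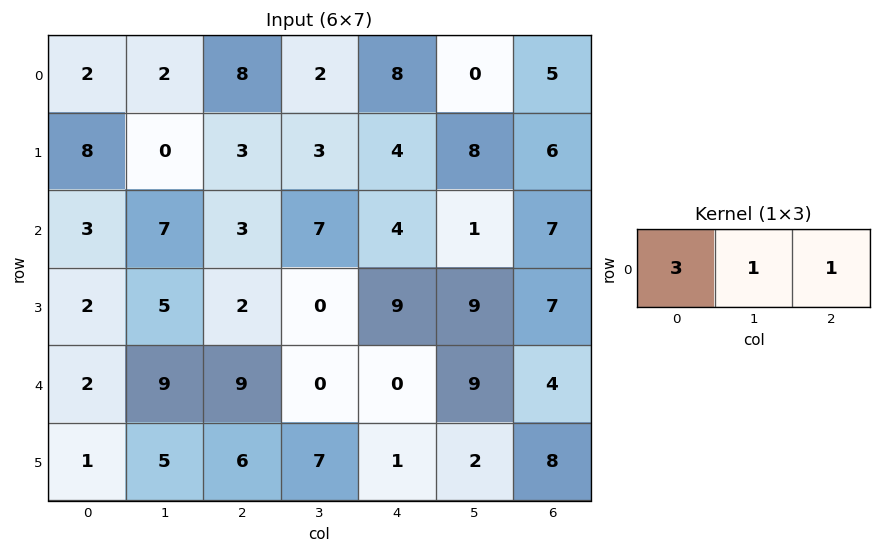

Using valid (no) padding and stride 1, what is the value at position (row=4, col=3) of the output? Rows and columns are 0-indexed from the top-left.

9

The receptive field on the input at this output position is [0 0 9]. Elementwise product with the kernel and sum: 0·3 + 0·1 + 9·1.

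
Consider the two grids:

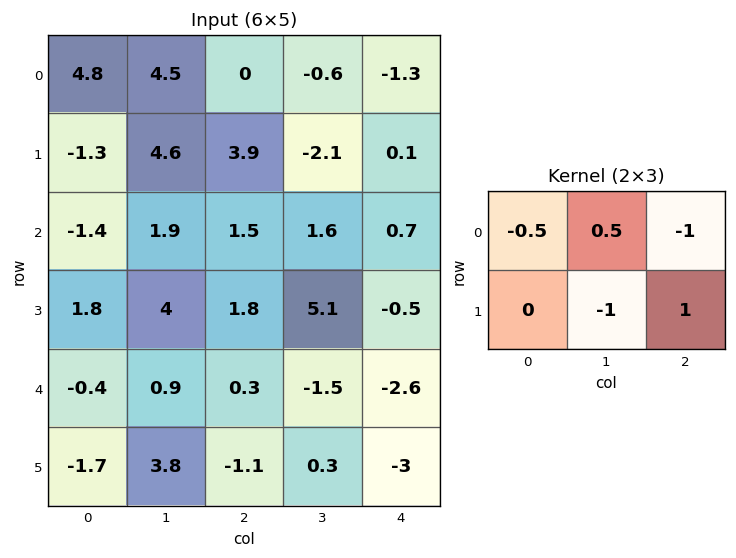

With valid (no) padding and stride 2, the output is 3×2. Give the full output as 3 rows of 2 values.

Output[0,0]: The receptive field on the input at this output position is [4.8 4.5 0 / -1.3 4.6 3.9]. Elementwise product with the kernel and sum: 4.8·-0.5 + 4.5·0.5 + 0·-1 + 4.6·-1 + 3.9·1.
Output[0,1]: The receptive field on the input at this output position is [0 -0.6 -1.3 / 3.9 -2.1 0.1]. Elementwise product with the kernel and sum: 0·-0.5 + -0.6·0.5 + -1.3·-1 + -2.1·-1 + 0.1·1.

-0.85 3.2
-2.05 -6.25
-4.55 -1.6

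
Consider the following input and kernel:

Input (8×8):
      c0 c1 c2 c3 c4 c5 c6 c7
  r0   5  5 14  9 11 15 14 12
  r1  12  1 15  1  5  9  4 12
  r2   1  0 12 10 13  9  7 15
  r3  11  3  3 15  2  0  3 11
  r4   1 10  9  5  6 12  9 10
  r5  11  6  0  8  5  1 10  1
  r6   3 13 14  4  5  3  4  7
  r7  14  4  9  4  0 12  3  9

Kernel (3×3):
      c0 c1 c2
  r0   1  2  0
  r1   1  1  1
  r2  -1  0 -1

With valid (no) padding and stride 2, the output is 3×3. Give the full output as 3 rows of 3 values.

30 28 39
8 37 21
21 13 37

Output[0,0]: The receptive field on the input at this output position is [5 5 14 / 12 1 15 / 1 0 12]. Elementwise product with the kernel and sum: 5·1 + 5·2 + 12·1 + 1·1 + 15·1 + 1·-1 + 12·-1.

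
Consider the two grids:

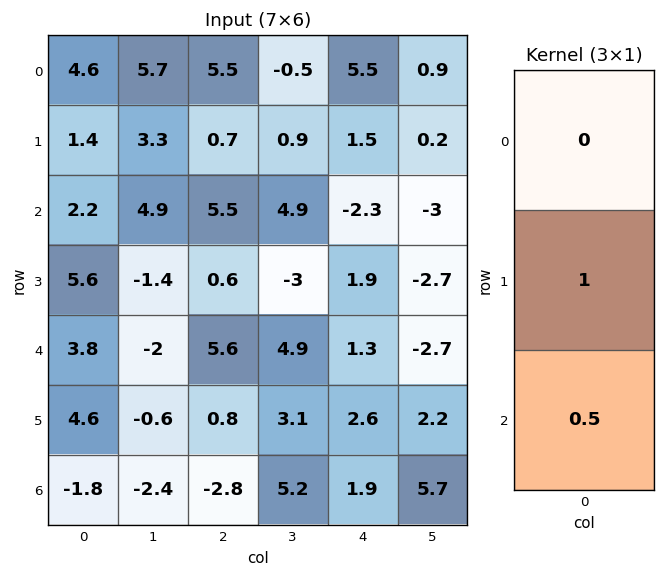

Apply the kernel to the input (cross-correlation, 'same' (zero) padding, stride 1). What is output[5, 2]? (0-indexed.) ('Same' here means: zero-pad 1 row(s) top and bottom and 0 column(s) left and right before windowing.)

The receptive field on the zero-padded input at this output position is [5.6 / 0.8 / -2.8]. Elementwise product with the kernel and sum: 0.8·1 + -2.8·0.5.

-0.6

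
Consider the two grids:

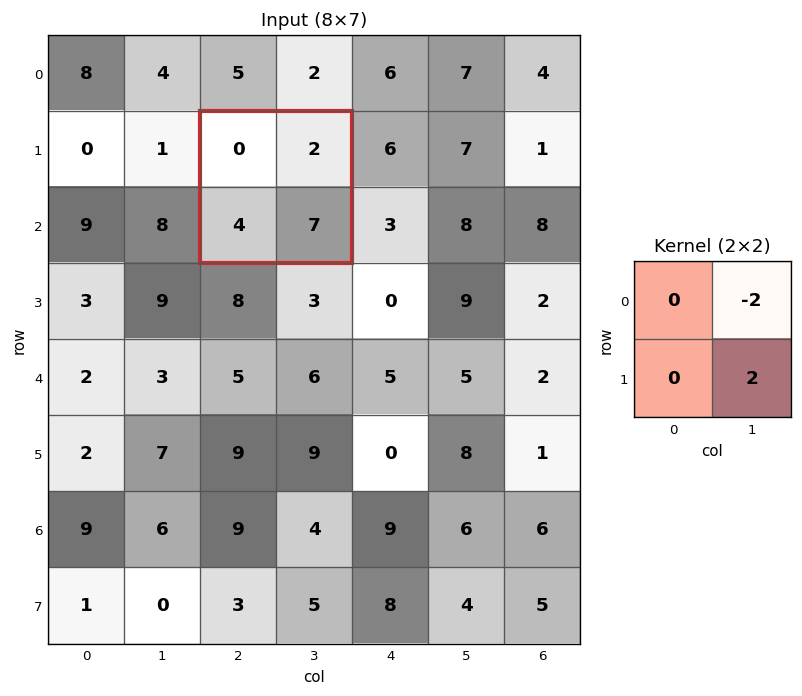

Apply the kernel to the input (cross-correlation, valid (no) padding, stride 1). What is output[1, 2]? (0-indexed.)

10

The receptive field on the input at this output position is [0 2 / 4 7]. Elementwise product with the kernel and sum: 2·-2 + 7·2.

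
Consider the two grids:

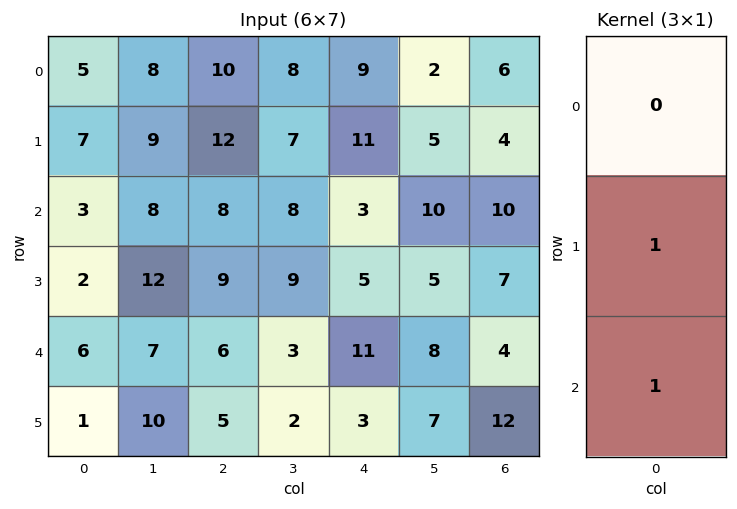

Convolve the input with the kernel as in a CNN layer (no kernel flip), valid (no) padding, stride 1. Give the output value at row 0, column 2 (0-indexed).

20

The receptive field on the input at this output position is [10 / 12 / 8]. Elementwise product with the kernel and sum: 12·1 + 8·1.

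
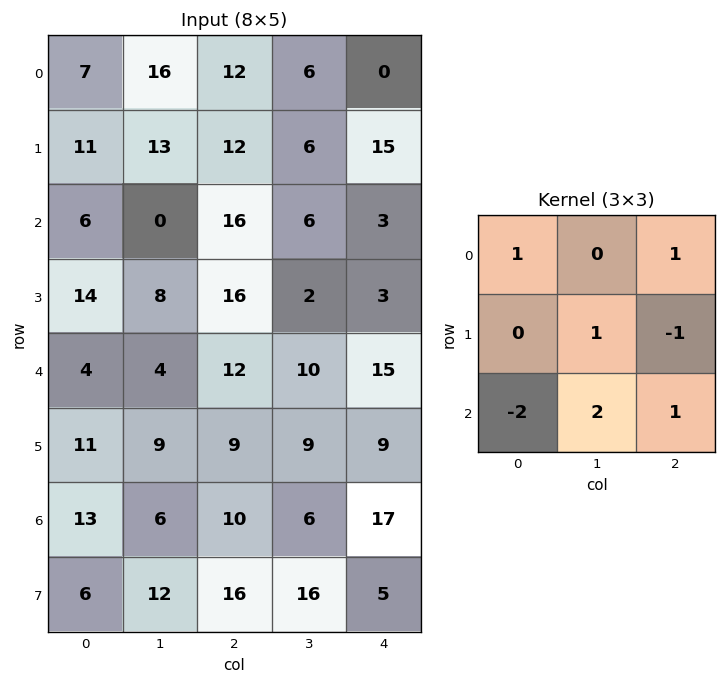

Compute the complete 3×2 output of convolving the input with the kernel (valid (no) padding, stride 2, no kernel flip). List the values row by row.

Output[0,0]: The receptive field on the input at this output position is [7 16 12 / 11 13 12 / 6 0 16]. Elementwise product with the kernel and sum: 7·1 + 12·1 + 13·1 + 12·-1 + 6·-2 + 0·2 + 16·1.
Output[0,1]: The receptive field on the input at this output position is [12 6 0 / 12 6 15 / 16 6 3]. Elementwise product with the kernel and sum: 12·1 + 0·1 + 6·1 + 15·-1 + 16·-2 + 6·2 + 3·1.

24 -14
26 29
12 36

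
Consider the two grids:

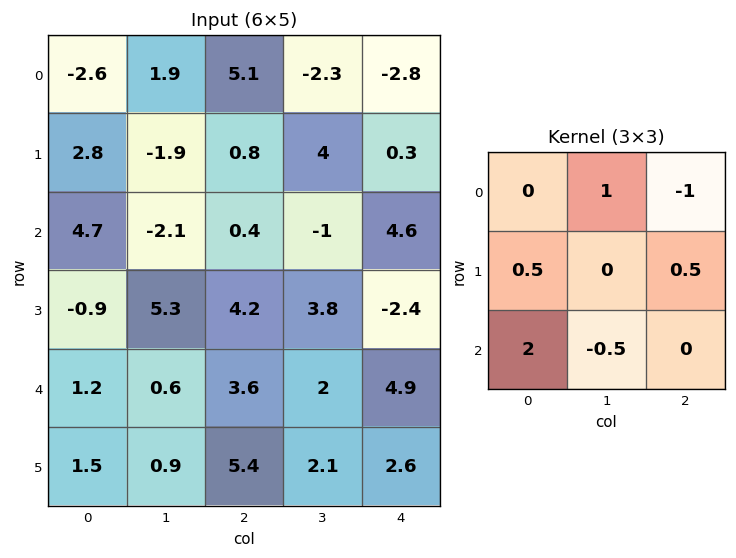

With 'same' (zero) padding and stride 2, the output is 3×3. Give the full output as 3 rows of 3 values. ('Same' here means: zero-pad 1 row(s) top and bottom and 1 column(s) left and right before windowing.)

Output[0,0]: The receptive field on the zero-padded input at this output position is [0 0 0 / 0 -2.6 1.9 / 0 2.8 -1.9]. Elementwise product with the kernel and sum: 0·1 + 0·-1 + 0·0.5 + 1.9·0.5 + 0·2 + 2.8·-0.5.

-0.45 -4.4 6.7
4.1 3.75 8.6
-6.65 0.8 1.5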